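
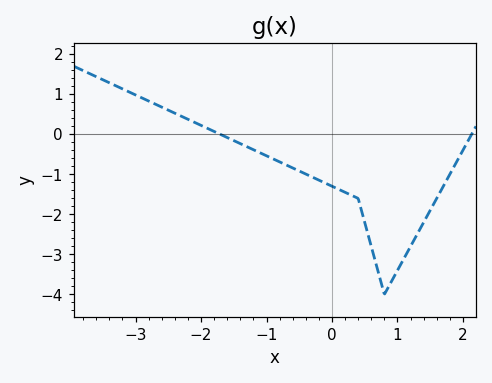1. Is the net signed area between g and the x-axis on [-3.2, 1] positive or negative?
negative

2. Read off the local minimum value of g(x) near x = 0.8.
-4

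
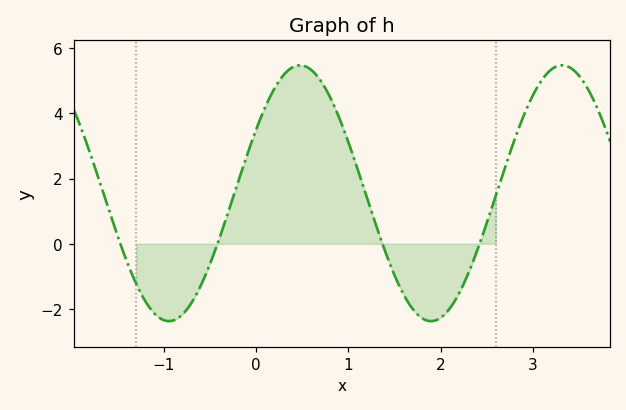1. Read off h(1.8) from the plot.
-2.2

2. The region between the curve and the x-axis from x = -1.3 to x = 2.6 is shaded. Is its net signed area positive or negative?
positive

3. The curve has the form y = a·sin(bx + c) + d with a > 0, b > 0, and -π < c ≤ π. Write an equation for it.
y = 3.92sin(2.2x + 0.52) + 1.55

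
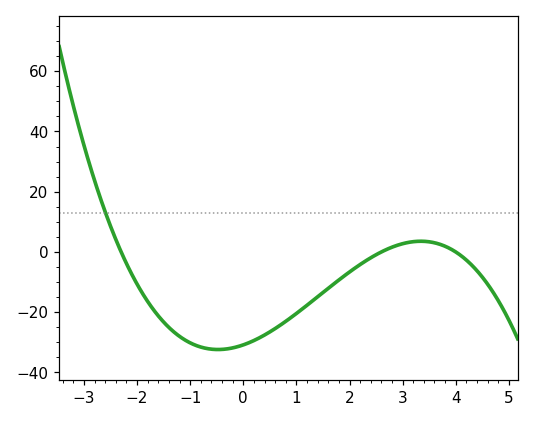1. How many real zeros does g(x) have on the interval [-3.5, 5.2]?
3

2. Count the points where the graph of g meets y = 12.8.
1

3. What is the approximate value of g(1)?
-20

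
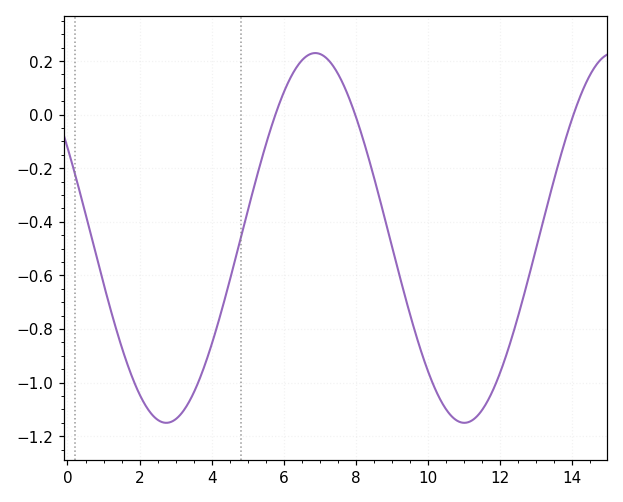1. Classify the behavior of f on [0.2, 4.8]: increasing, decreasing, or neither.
neither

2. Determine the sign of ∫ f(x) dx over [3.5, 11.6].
negative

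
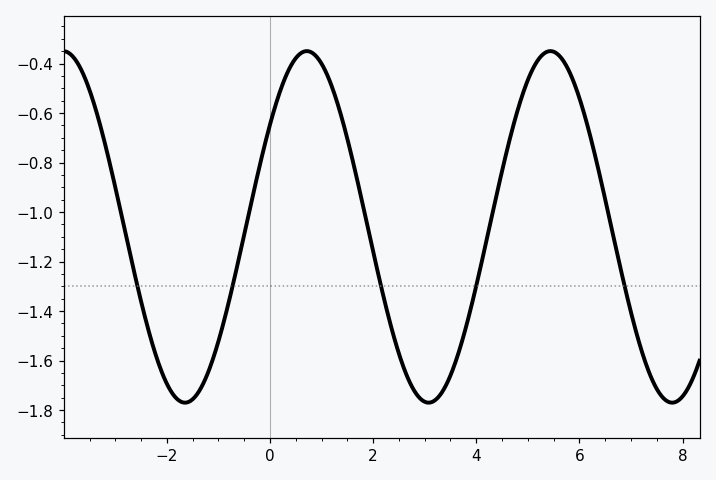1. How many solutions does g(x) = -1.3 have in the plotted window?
5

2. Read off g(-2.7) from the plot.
-1.18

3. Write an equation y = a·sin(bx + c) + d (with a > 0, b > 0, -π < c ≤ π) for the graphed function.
y = 0.71sin(1.33x + 0.622) - 1.06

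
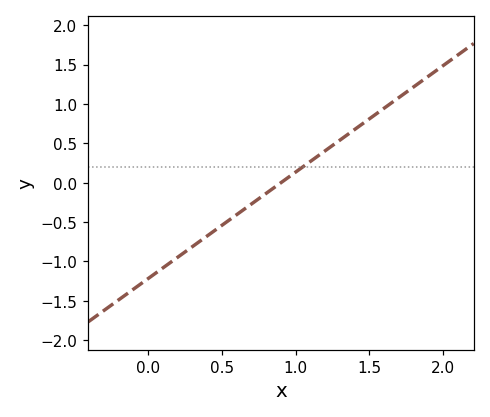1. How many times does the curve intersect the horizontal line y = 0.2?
1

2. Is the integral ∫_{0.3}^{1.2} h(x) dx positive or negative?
negative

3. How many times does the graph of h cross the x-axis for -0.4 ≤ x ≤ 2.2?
1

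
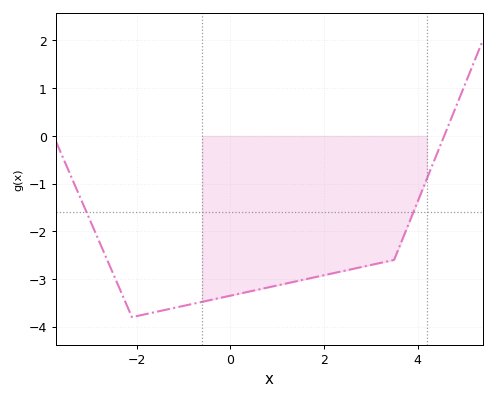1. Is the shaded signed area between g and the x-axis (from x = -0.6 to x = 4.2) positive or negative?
negative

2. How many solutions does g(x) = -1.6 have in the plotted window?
2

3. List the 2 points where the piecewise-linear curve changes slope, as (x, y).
(-2.1, -3.8); (3.5, -2.6)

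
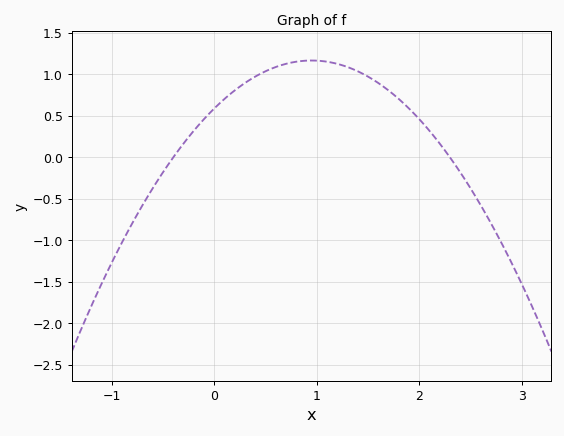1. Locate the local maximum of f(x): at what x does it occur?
0.95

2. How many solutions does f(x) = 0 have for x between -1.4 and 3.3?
2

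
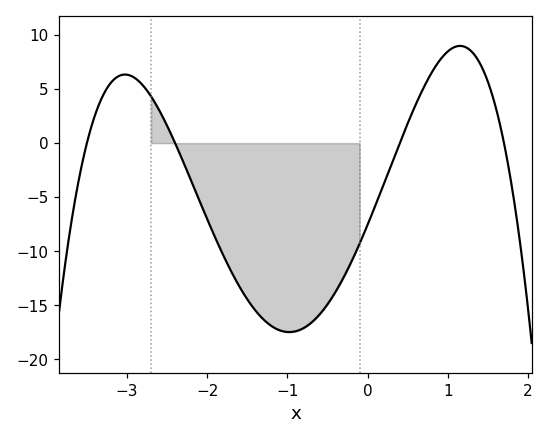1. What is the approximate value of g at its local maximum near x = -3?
6.5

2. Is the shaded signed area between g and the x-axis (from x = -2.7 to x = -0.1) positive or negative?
negative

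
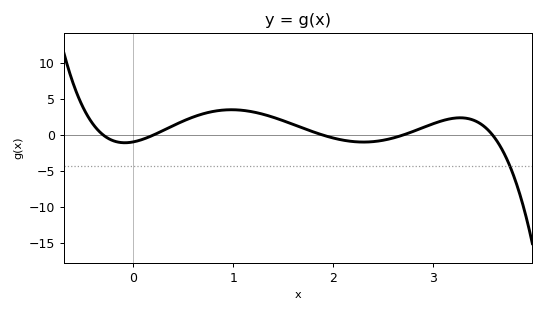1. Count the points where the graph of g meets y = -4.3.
1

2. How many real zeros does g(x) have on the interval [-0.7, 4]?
5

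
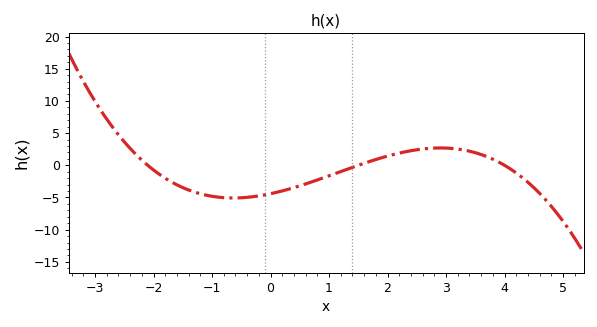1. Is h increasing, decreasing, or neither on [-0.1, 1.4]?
increasing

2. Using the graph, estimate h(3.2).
2.52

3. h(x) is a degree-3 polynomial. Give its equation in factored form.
y = -0.35(x + 2.1)(x - 1.5)(x - 4)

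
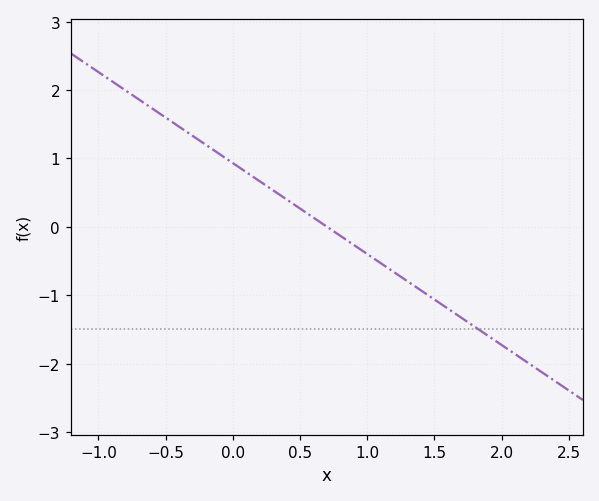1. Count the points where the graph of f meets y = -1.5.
1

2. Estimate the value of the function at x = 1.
-0.4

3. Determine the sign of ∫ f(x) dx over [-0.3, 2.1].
negative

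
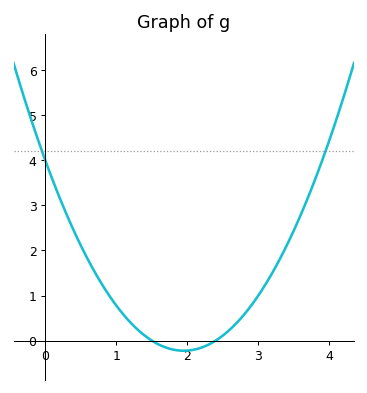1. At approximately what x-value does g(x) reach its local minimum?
1.9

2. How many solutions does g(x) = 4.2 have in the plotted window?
2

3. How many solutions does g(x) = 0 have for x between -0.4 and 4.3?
2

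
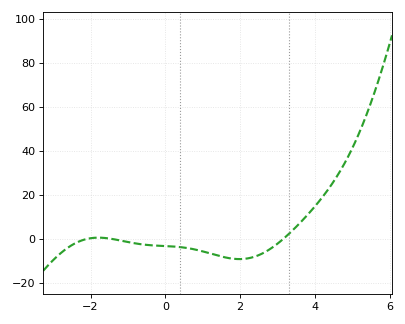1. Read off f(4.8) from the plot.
34.7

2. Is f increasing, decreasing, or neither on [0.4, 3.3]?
neither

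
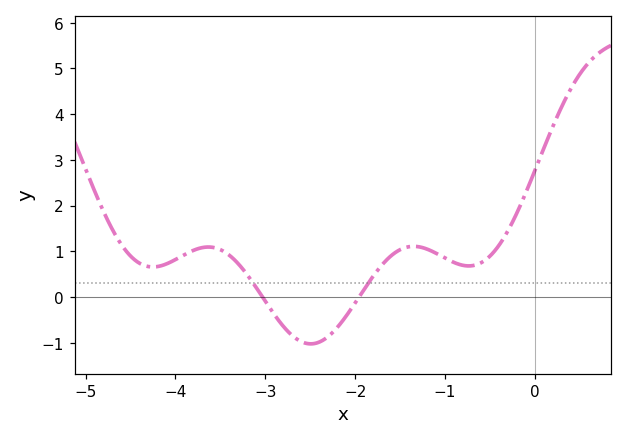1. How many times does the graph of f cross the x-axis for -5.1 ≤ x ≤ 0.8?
2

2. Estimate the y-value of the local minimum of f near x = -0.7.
0.7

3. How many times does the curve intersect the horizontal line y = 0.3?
2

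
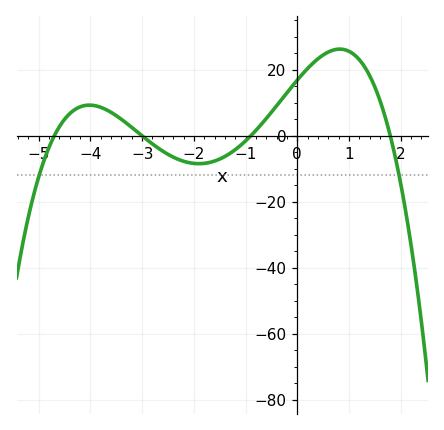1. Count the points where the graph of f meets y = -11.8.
2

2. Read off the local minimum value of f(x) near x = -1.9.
-8.43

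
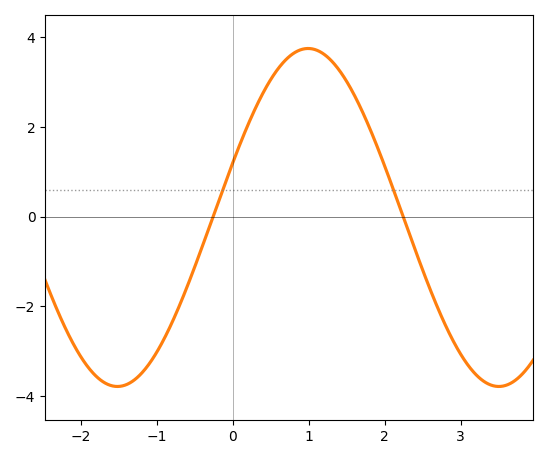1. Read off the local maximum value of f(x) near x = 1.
3.8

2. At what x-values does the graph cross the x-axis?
-0.3, 2.2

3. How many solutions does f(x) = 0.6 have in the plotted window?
2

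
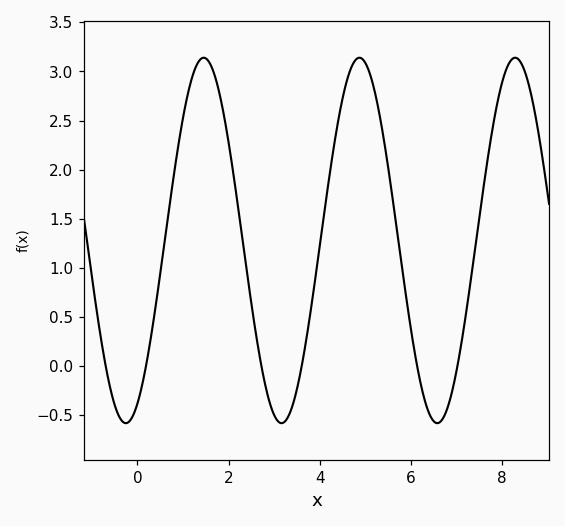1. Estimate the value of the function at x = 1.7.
2.95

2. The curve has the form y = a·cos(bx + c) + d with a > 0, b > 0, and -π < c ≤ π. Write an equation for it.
y = 1.86cos(1.8x - 2.7) + 1.28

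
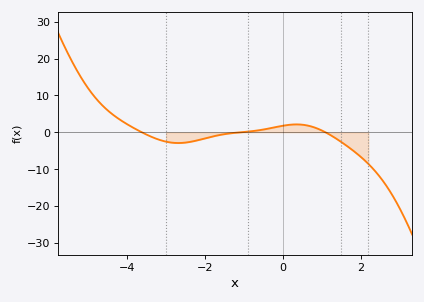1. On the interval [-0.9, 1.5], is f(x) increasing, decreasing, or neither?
neither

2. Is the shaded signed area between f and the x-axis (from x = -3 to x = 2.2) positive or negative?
negative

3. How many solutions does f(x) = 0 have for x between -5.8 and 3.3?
3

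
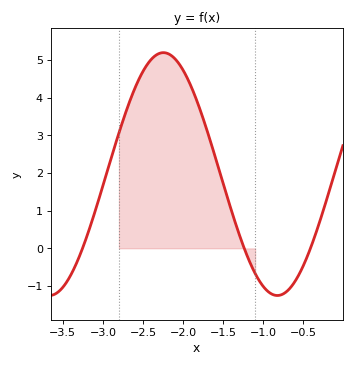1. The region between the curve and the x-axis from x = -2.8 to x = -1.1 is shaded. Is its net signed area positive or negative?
positive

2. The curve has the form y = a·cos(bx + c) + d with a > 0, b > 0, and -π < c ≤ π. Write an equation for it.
y = 3.22cos(2.2x - 1.3) + 1.97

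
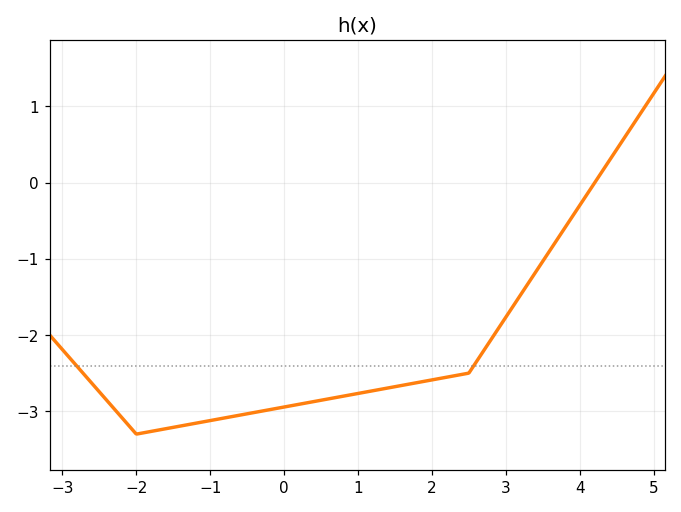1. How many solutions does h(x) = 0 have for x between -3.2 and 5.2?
1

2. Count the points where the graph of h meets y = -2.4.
2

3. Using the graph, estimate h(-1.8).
-3.3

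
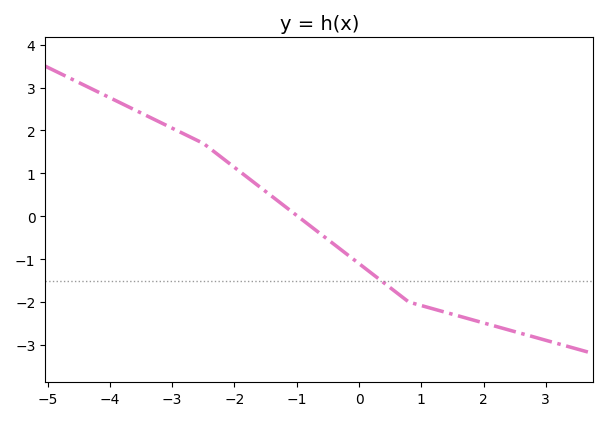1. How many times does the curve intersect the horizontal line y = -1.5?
1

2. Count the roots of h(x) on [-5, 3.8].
1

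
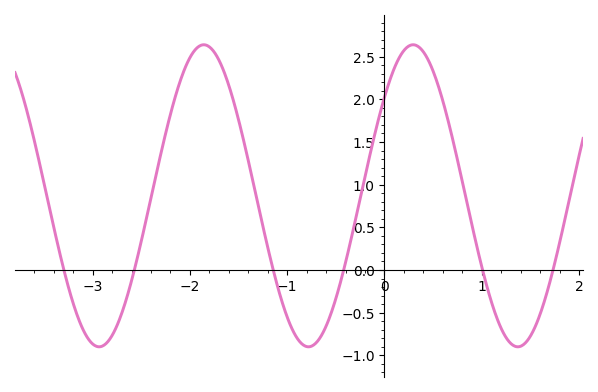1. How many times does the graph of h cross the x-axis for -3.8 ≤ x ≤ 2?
6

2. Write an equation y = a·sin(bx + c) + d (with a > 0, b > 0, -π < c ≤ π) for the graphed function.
y = 1.77sin(2.92x + 0.71) + 0.87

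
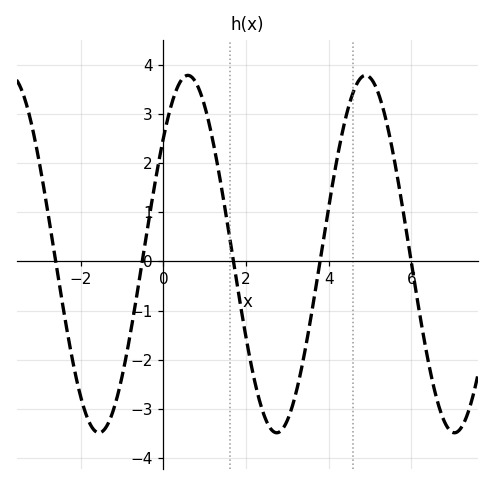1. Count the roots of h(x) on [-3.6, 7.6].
5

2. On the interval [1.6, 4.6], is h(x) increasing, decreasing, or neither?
neither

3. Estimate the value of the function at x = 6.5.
-2.39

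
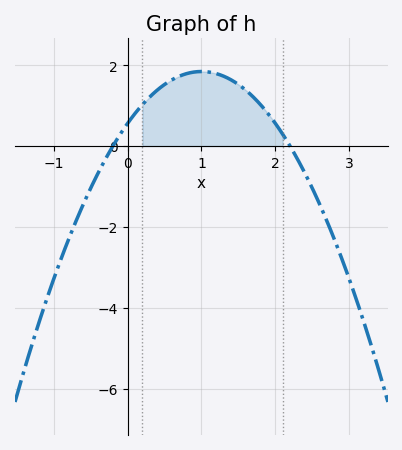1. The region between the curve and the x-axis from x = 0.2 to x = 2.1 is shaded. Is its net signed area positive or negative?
positive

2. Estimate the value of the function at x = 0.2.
1.02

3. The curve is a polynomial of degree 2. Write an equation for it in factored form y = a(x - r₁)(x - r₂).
y = -1.28(x + 0.2)(x - 2.2)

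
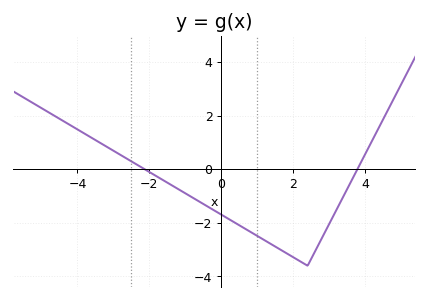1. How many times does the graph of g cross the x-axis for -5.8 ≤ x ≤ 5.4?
2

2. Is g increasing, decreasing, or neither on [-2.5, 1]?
decreasing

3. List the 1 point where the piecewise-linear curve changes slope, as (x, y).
(2.4, -3.6)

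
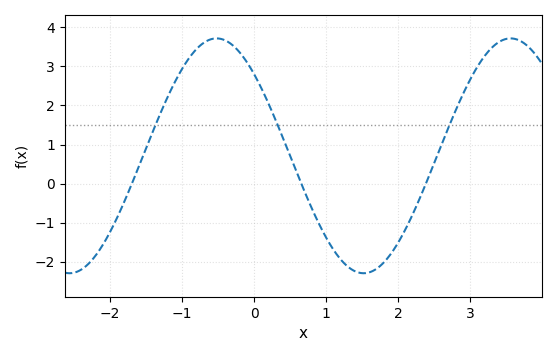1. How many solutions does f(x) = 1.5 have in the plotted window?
3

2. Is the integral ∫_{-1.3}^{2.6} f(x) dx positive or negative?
positive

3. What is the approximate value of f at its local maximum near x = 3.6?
3.72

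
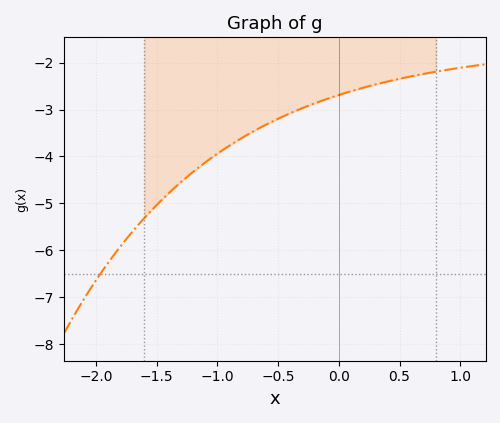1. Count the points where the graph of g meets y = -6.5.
1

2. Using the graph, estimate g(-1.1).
-4.1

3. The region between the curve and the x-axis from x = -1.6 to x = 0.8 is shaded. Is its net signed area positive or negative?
negative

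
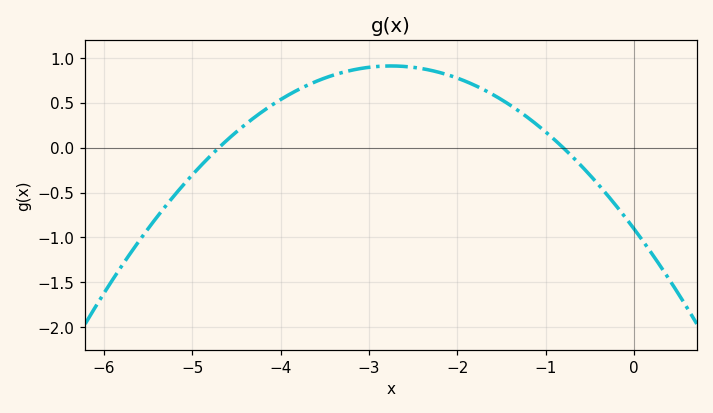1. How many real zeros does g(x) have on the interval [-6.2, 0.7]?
2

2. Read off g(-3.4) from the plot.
0.8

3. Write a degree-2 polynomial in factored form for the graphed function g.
y = -0.24(x + 4.7)(x + 0.8)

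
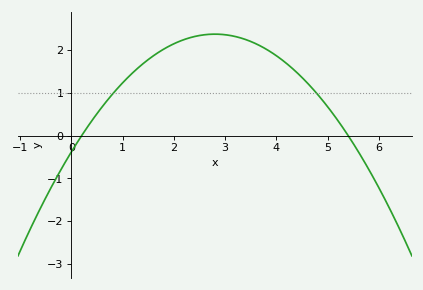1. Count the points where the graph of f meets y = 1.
2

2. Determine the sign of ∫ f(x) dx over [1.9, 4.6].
positive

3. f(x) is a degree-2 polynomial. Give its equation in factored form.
y = -0.35(x - 0.2)(x - 5.4)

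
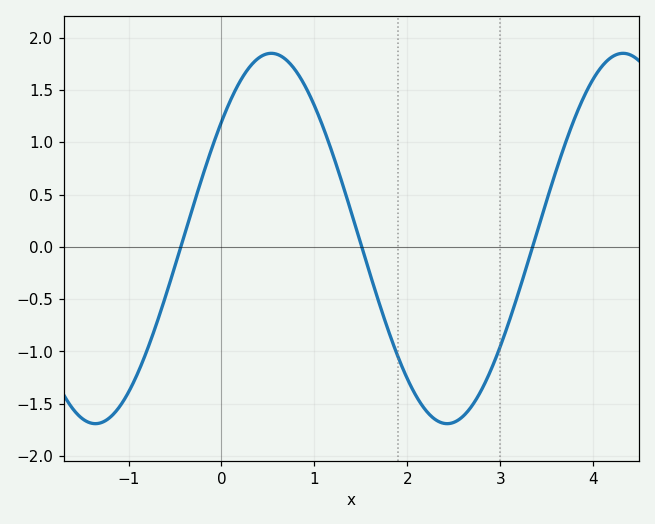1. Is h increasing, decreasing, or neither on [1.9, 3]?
neither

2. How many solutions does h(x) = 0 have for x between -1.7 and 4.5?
3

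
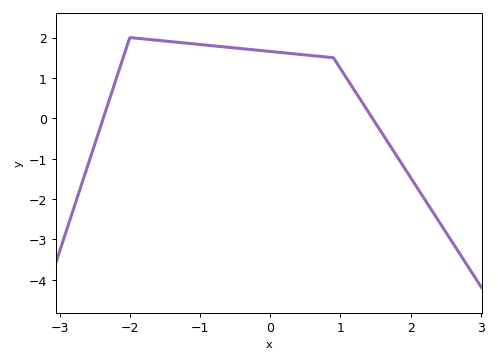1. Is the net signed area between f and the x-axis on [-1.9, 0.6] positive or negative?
positive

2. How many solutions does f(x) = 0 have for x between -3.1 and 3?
2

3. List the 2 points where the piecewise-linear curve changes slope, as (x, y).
(-2, 2); (0.9, 1.5)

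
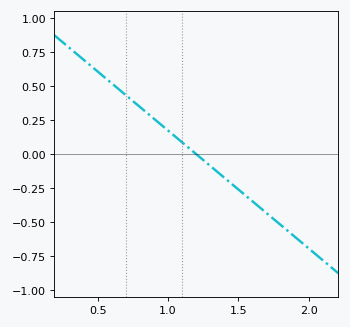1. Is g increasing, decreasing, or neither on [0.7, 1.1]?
decreasing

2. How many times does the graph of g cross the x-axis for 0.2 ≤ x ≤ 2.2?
1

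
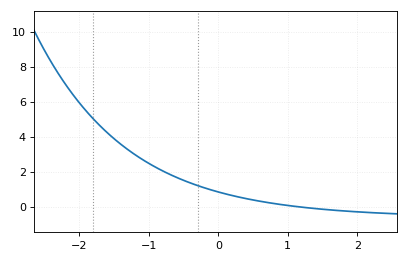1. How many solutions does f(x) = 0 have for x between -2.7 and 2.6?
1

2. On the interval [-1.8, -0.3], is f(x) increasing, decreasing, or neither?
decreasing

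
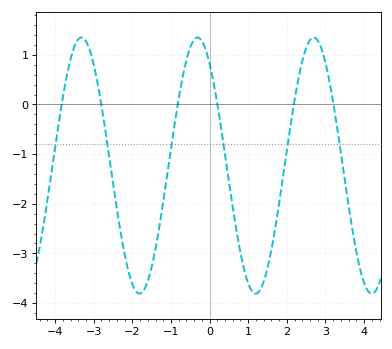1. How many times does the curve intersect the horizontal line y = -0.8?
6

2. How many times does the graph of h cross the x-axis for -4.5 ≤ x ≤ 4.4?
6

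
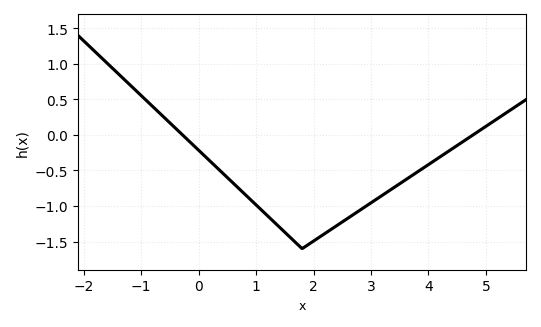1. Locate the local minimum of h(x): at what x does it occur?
1.8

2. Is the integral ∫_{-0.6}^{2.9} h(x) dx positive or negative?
negative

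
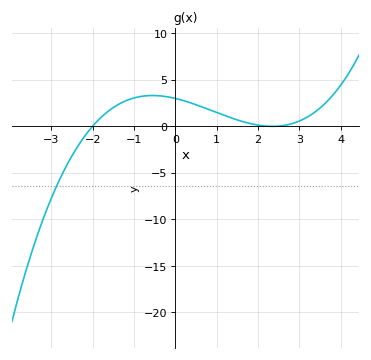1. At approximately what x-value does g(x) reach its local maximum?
-0.553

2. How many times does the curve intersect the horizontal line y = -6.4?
1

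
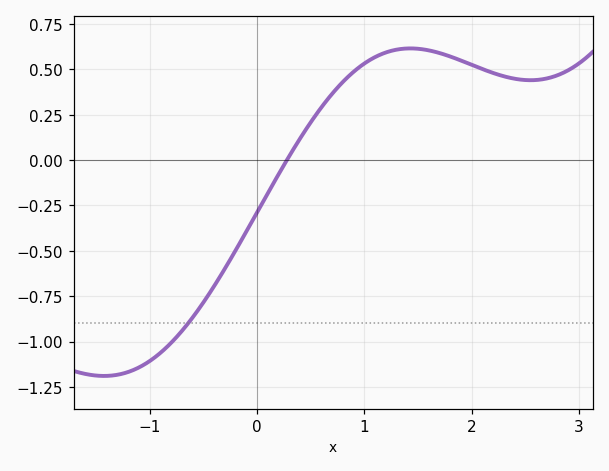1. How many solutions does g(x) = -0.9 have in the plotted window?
1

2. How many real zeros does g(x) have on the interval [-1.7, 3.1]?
1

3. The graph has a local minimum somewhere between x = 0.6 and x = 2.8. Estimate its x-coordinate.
2.5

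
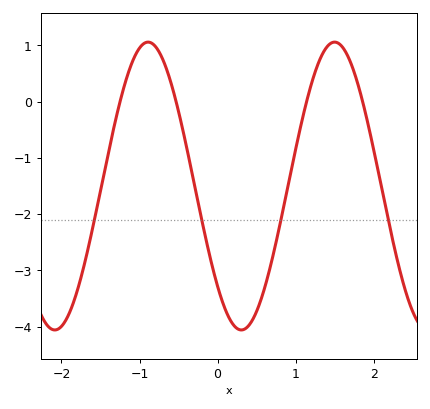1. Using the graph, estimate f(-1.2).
0.258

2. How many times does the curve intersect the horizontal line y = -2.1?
4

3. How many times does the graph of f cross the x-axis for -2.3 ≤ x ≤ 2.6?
4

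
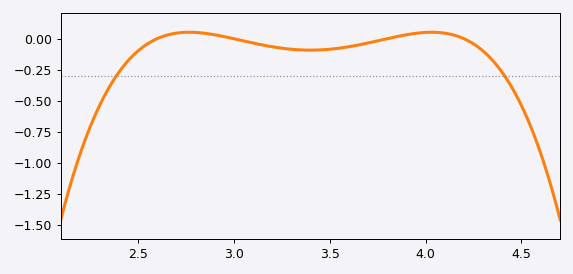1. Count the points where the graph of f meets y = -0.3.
2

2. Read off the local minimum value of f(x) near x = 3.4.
-0.092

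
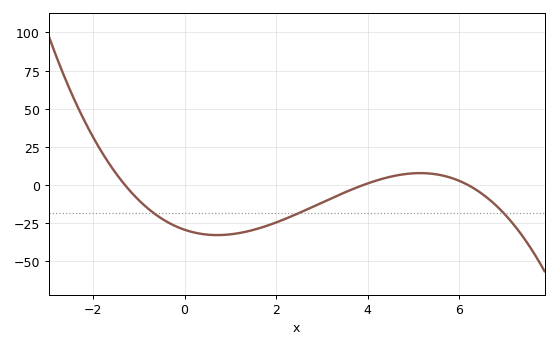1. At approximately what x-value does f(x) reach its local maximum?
5.15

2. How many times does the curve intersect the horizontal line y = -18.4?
3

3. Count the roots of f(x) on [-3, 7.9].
3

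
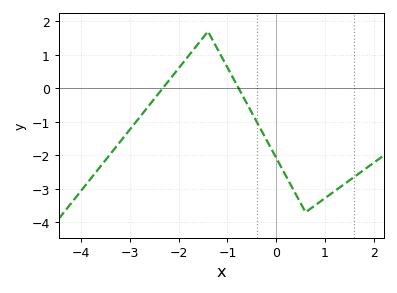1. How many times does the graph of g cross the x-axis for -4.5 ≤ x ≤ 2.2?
2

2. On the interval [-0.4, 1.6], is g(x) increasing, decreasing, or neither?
neither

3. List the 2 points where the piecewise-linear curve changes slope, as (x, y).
(-1.4, 1.7); (0.6, -3.7)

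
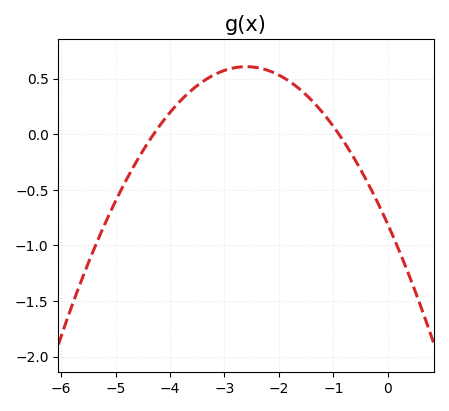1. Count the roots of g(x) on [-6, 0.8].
2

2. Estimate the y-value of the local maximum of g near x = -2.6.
0.6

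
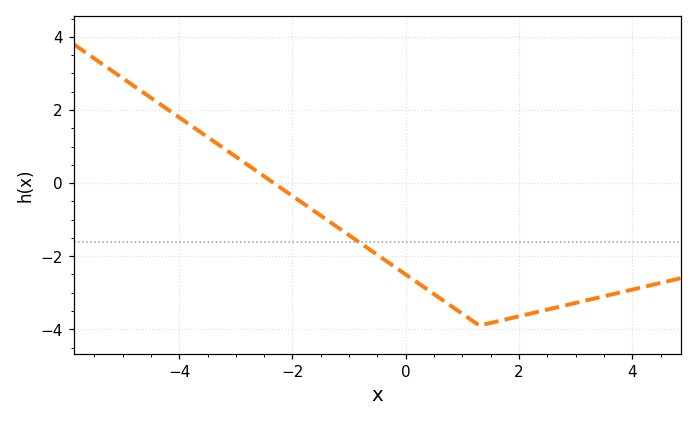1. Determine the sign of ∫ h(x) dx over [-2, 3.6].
negative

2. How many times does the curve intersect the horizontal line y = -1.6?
1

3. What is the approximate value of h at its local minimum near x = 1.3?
-3.8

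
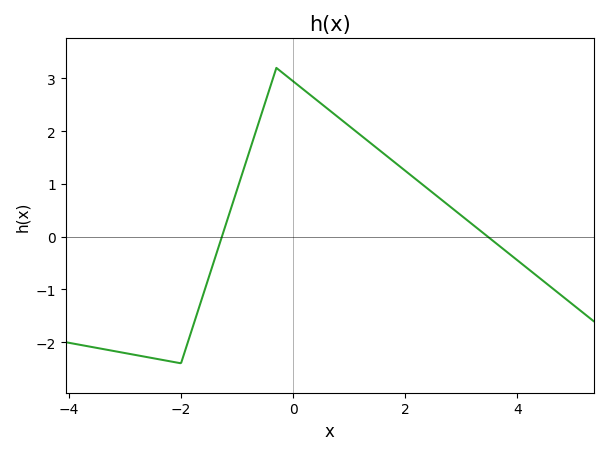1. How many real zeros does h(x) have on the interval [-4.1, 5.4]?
2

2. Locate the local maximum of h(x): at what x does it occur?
-0.2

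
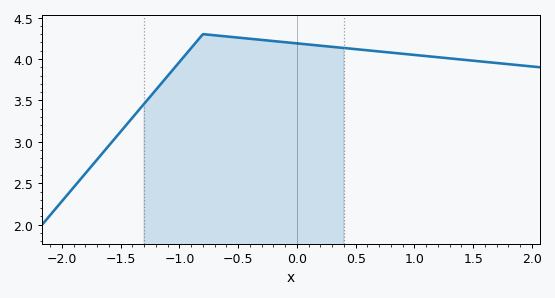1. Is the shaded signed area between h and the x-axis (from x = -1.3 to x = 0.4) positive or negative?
positive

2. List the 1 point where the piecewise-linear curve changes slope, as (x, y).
(-0.8, 4.3)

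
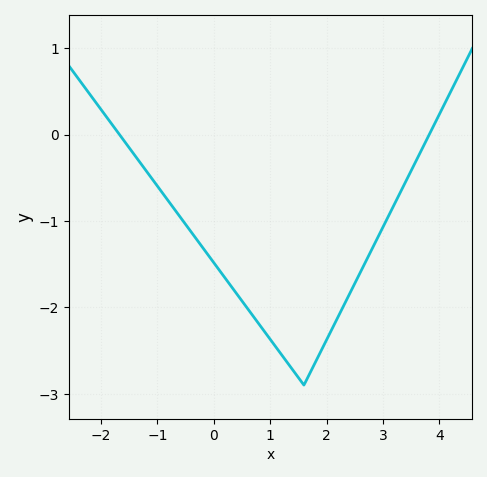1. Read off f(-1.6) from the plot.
-0.06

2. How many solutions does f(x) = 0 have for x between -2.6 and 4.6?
2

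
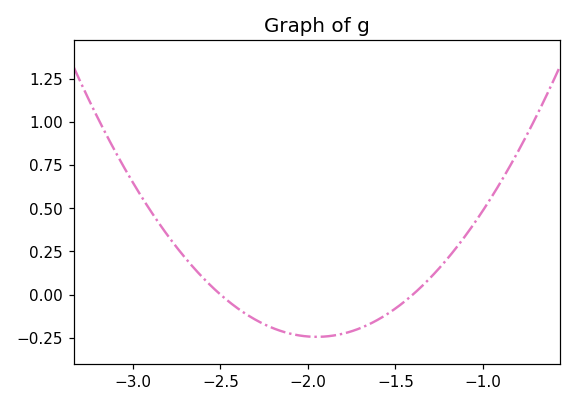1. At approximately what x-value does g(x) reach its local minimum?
-1.95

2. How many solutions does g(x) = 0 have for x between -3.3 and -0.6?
2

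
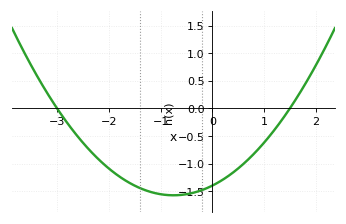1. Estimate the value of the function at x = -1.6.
-1.35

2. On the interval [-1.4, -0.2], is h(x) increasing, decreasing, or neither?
neither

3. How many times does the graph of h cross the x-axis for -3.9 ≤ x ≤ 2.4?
2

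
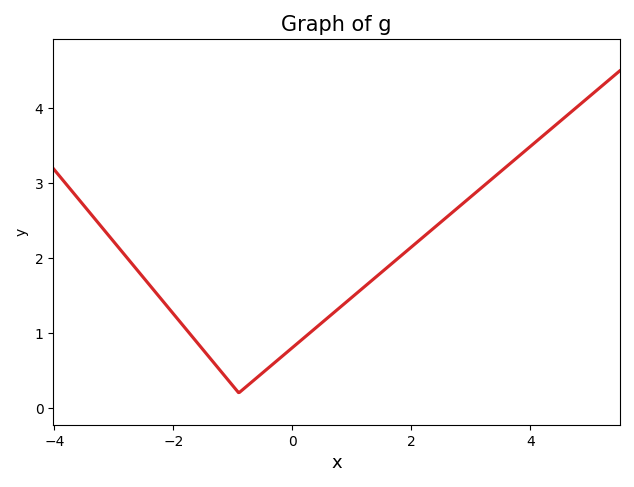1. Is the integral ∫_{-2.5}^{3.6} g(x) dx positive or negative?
positive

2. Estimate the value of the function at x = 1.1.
1.5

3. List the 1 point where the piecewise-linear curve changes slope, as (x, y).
(-0.9, 0.2)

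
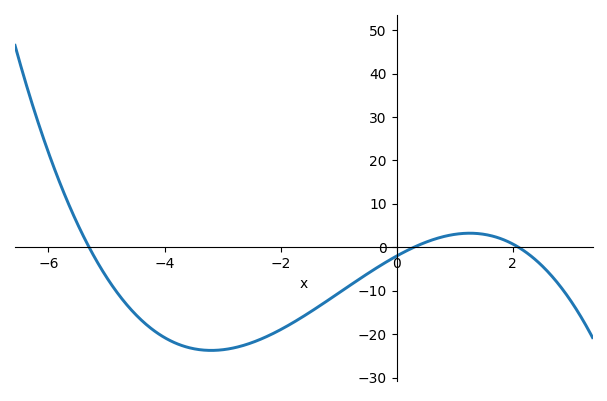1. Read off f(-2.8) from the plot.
-23.2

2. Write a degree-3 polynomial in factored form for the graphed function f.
y = -0.61(x + 5.3)(x - 0.3)(x - 2.1)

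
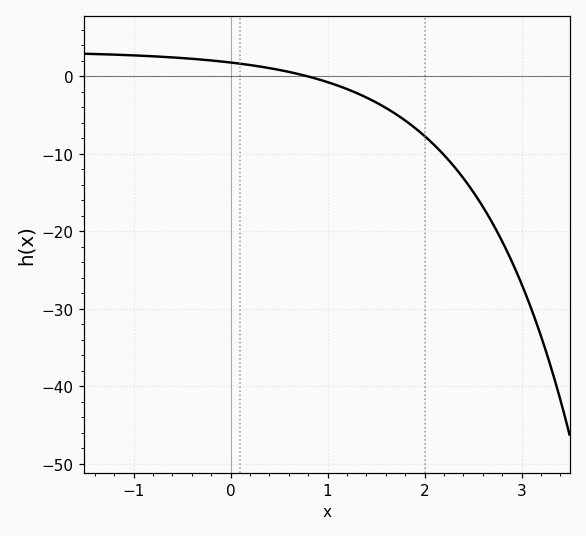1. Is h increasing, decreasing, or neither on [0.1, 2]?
decreasing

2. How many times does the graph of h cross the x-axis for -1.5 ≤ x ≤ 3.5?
1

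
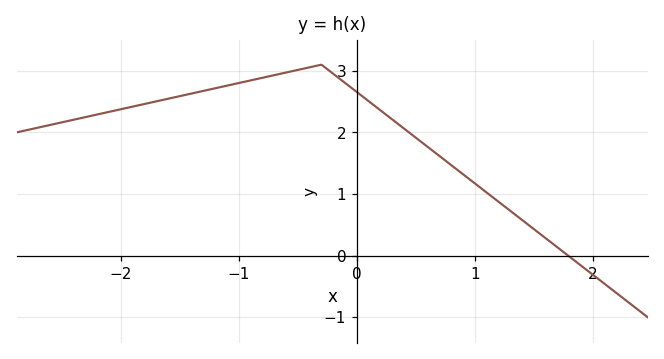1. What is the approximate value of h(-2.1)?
2.33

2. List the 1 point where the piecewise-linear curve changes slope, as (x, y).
(-0.3, 3.1)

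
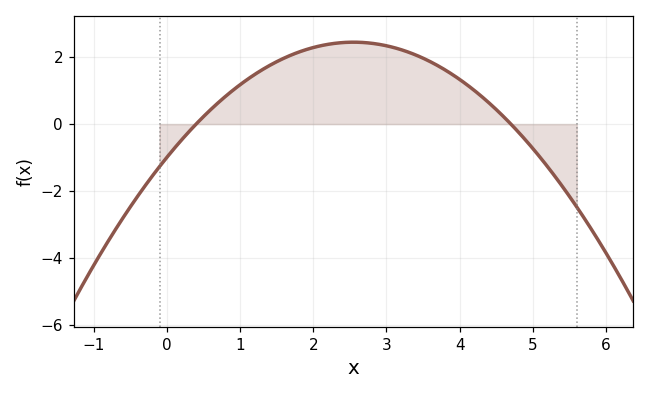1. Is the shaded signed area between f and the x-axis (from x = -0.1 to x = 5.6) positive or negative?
positive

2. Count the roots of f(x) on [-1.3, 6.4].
2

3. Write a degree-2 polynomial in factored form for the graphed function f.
y = -0.53(x - 0.4)(x - 4.7)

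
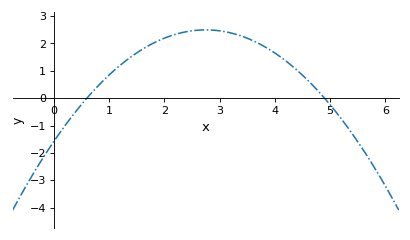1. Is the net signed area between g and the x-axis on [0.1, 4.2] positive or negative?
positive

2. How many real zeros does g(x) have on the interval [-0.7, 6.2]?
2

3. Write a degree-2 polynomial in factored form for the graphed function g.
y = -0.54(x - 0.6)(x - 4.9)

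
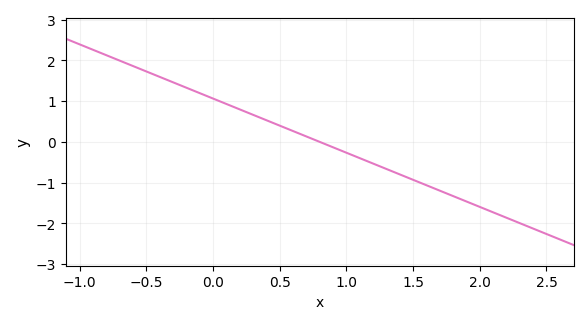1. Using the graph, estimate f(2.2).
-1.9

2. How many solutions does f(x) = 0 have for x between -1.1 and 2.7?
1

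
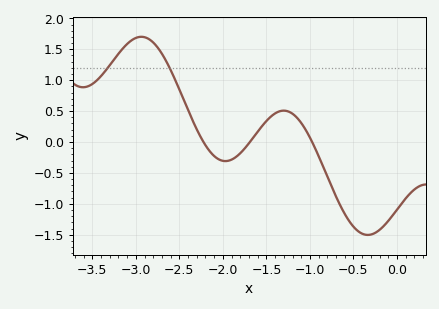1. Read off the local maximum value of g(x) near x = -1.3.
0.508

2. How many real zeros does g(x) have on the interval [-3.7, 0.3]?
3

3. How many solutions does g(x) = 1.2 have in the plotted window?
2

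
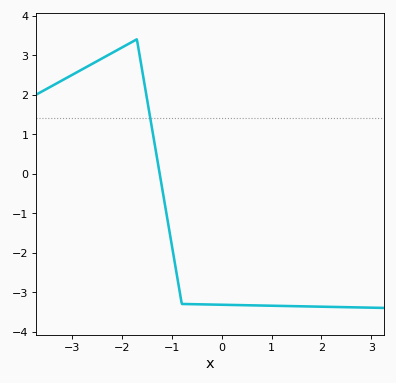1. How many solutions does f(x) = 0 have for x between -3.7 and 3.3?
1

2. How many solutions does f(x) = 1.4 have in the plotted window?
1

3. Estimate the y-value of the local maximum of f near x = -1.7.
3.4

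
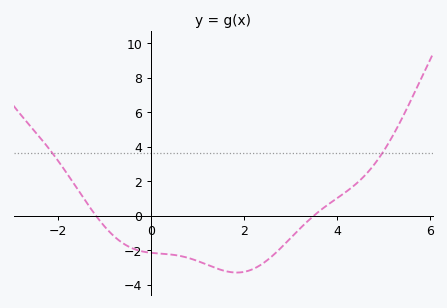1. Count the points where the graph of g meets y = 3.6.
2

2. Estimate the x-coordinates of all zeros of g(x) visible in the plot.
-1.18, 3.5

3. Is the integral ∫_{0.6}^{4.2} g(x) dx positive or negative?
negative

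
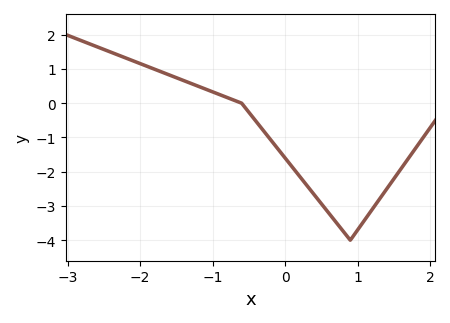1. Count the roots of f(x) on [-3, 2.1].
1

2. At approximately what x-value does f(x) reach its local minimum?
0.9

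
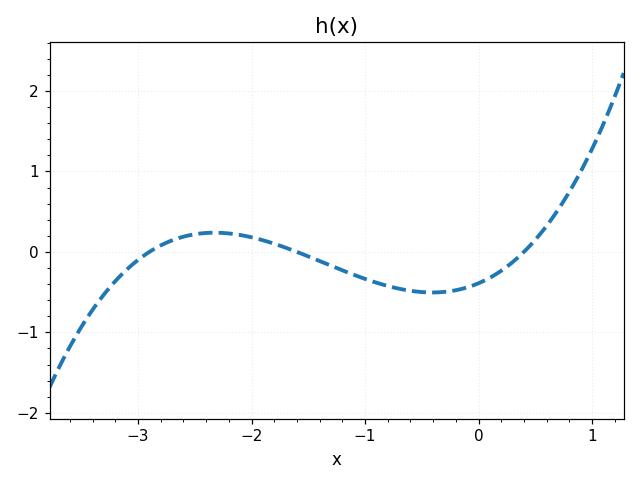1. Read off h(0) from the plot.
-0.4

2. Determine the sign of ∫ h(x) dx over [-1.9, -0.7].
negative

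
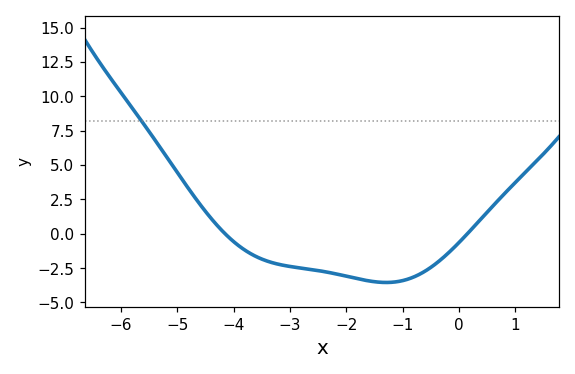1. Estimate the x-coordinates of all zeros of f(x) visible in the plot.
-4.2, 0.2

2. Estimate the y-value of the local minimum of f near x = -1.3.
-3.5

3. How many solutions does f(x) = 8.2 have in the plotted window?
1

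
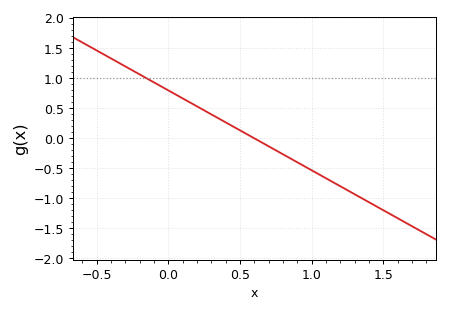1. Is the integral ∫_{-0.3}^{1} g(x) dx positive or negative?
positive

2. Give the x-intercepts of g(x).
0.6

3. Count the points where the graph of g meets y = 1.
1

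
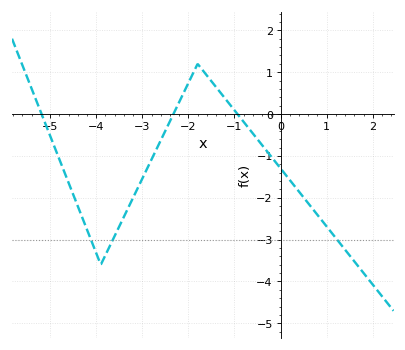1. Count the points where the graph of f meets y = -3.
3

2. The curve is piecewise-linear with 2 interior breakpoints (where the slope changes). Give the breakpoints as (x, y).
(-3.9, -3.6); (-1.8, 1.2)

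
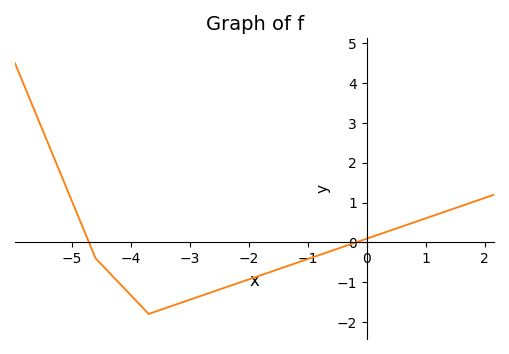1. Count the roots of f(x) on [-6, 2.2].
2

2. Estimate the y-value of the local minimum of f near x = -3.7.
-1.8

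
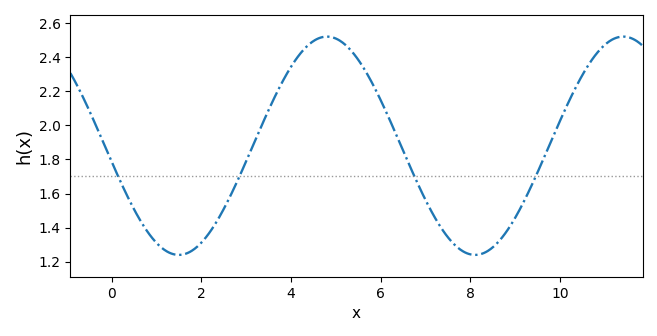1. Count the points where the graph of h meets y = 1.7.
4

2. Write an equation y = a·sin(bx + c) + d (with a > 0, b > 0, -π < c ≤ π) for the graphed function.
y = 0.64sin(0.95x - 3) + 1.88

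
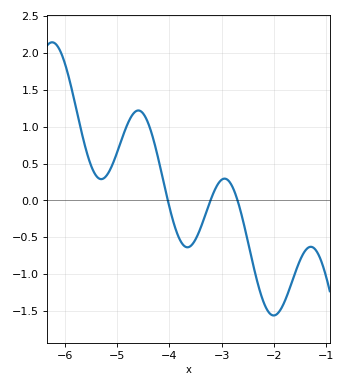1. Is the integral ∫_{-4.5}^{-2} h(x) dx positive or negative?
negative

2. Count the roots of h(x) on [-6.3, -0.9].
3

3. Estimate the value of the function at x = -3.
0.3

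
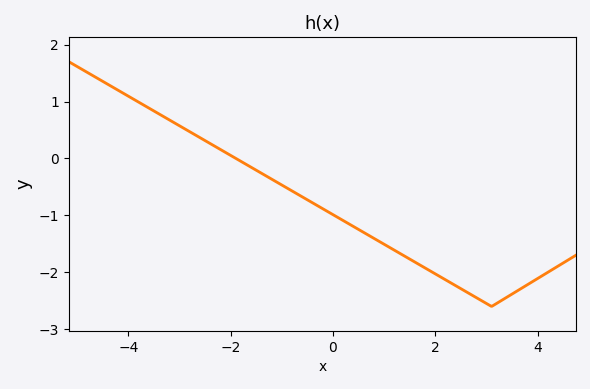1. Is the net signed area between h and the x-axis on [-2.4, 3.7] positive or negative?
negative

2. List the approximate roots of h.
-1.9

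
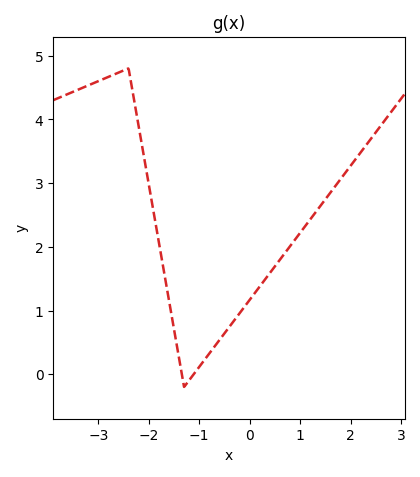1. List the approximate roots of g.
-1.3, -1.1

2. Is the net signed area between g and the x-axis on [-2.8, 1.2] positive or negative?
positive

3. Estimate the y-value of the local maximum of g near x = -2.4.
4.8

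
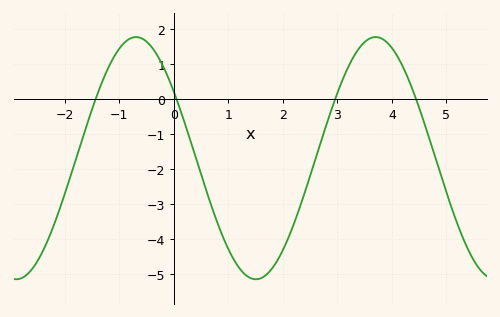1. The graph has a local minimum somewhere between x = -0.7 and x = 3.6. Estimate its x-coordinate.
1.51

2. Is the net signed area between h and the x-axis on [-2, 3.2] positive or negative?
negative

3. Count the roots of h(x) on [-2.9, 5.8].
4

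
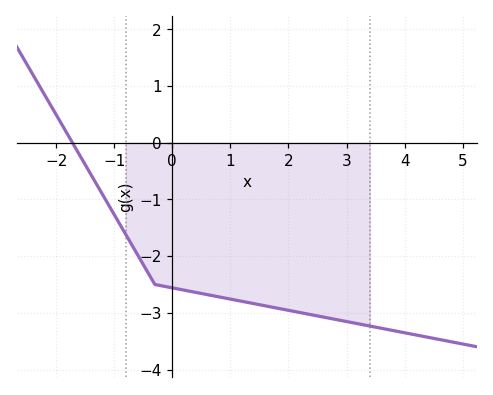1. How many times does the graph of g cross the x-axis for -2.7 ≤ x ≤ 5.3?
1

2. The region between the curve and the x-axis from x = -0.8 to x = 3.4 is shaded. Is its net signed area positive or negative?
negative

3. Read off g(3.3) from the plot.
-3.2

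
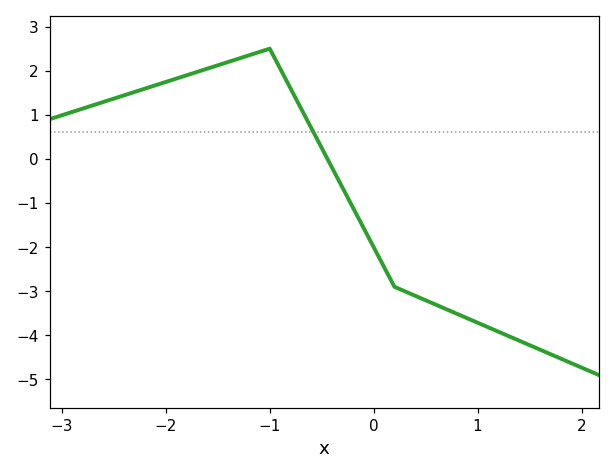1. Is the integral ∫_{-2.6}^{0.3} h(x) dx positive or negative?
positive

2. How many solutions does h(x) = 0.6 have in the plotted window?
1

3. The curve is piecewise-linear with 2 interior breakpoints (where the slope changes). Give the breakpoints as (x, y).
(-1, 2.5); (0.2, -2.9)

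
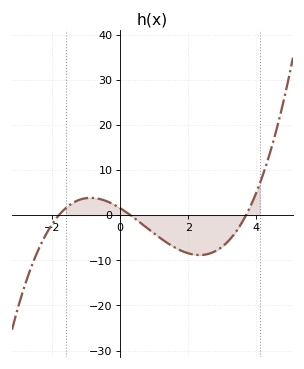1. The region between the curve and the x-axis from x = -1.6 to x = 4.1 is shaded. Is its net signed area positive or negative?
negative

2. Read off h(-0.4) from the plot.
3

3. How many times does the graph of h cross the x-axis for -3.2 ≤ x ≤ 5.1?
3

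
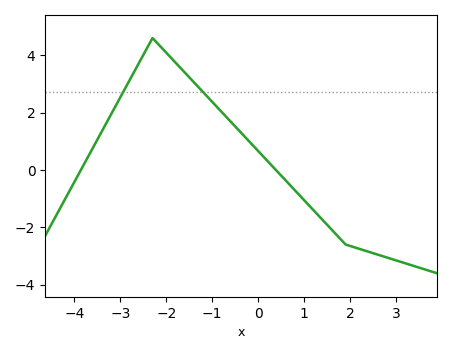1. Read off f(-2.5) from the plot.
4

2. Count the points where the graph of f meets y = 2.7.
2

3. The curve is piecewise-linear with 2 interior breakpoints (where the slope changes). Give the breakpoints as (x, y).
(-2.3, 4.6); (1.9, -2.6)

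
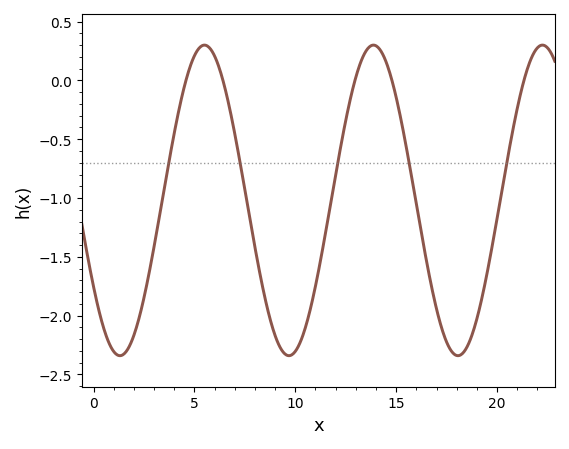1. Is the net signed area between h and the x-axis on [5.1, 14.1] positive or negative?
negative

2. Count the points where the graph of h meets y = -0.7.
5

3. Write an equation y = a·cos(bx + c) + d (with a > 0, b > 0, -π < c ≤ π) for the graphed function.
y = 1.32cos(0.75x + 2.2) - 1.02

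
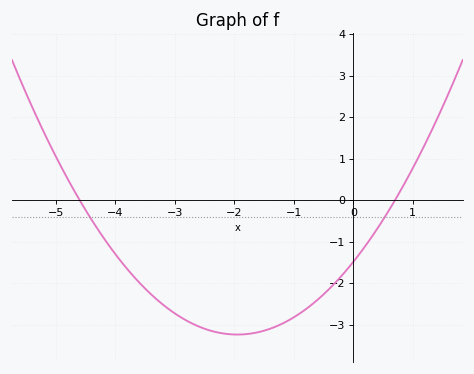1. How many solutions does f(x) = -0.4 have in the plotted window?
2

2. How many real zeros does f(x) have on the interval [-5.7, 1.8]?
2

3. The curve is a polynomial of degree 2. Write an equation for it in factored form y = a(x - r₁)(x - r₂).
y = 0.46(x + 4.6)(x - 0.7)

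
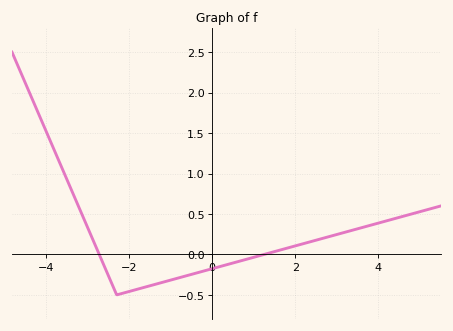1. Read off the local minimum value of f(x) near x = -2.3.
-0.5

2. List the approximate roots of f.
-2.72, 1.25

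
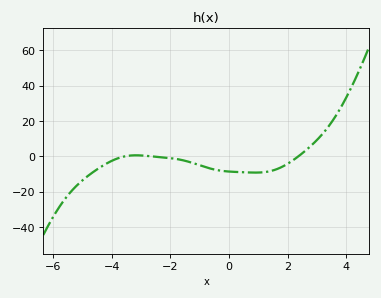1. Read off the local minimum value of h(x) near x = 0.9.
-10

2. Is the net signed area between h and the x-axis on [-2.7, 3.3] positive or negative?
negative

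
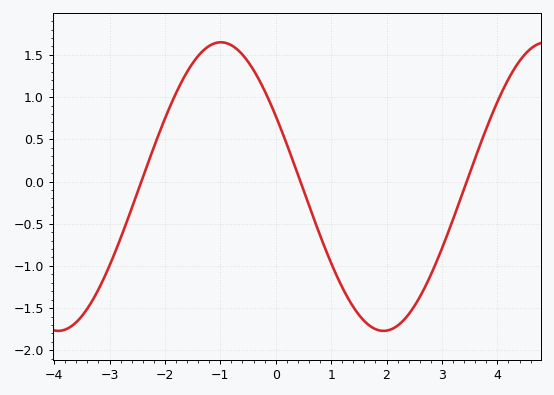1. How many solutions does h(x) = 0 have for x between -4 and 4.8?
3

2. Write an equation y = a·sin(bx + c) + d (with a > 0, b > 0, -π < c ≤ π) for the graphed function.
y = 1.71sin(1.1x + 2.6) - 0.06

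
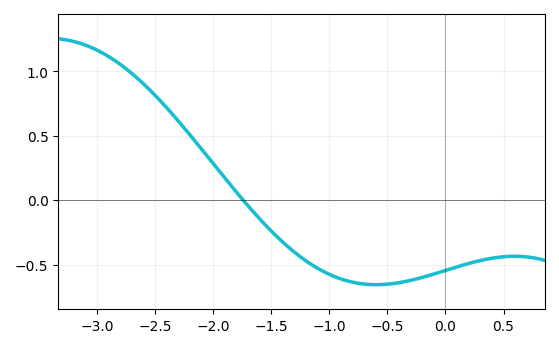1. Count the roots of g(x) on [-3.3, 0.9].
1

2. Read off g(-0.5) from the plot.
-0.652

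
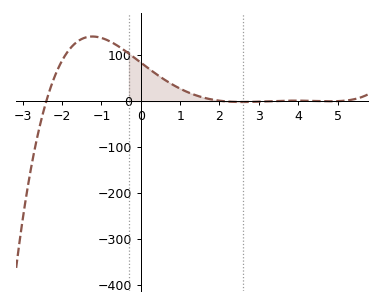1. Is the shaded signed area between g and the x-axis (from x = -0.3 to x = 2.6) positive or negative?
positive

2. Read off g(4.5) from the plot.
0.219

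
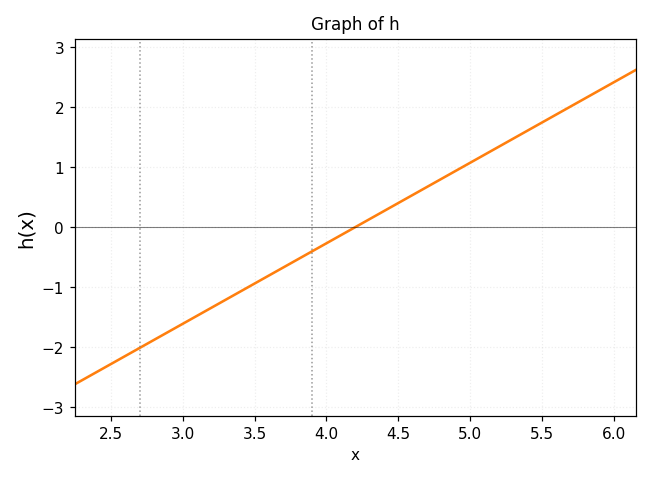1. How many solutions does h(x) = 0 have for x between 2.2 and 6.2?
1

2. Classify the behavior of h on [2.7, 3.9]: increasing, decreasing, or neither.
increasing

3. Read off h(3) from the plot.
-1.6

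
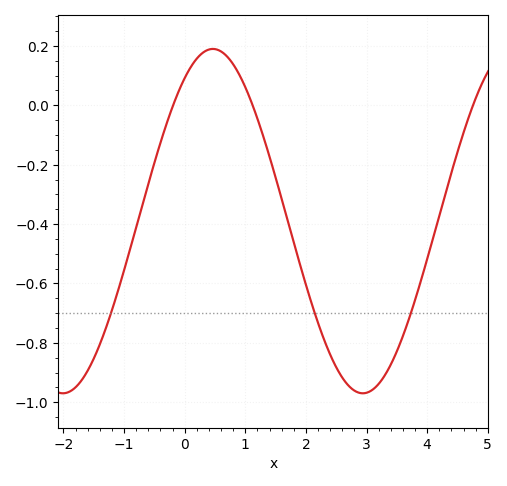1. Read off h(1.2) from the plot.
-0.04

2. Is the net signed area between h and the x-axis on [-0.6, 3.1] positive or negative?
negative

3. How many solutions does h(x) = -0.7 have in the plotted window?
3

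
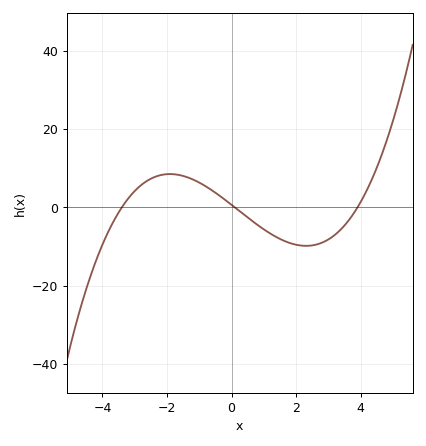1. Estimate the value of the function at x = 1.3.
-7.19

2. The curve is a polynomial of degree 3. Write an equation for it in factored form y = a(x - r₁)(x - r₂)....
y = 0.49(x + 3.4)(x - 0.1)(x - 3.9)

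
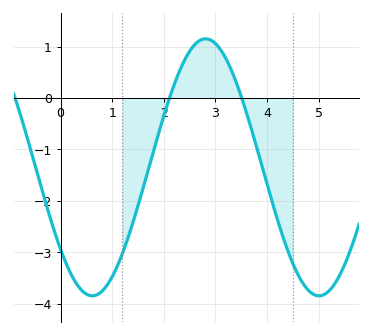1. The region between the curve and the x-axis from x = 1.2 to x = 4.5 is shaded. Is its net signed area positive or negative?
negative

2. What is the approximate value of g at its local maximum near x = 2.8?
1.15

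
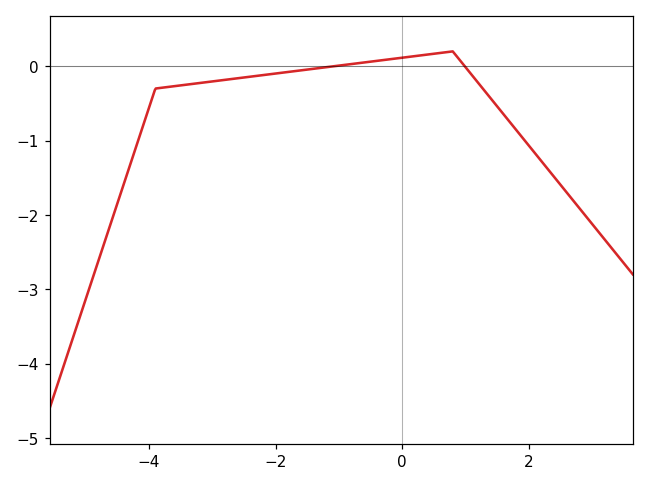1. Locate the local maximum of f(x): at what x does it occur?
0.798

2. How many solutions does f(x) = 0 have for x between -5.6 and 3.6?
2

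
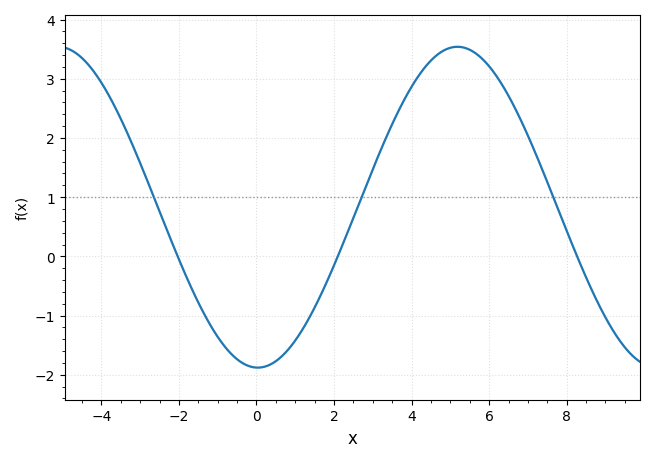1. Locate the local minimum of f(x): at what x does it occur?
0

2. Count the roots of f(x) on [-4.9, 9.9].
3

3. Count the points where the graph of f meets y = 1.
3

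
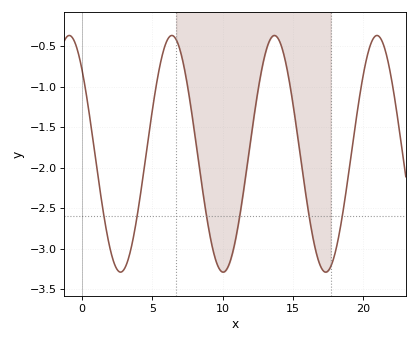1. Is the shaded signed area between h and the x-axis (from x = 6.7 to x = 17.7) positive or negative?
negative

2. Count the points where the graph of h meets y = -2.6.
6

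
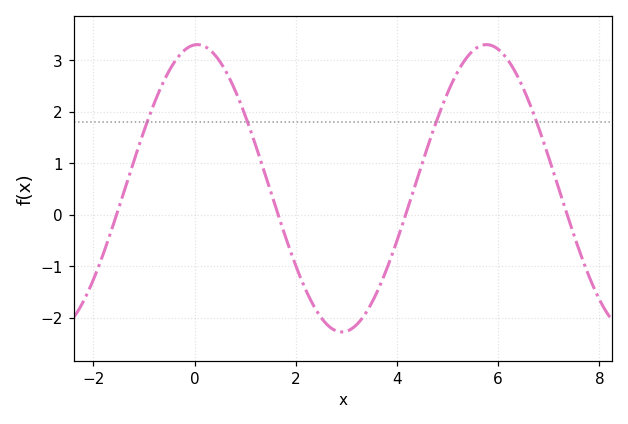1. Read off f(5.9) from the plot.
3.27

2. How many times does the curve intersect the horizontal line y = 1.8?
4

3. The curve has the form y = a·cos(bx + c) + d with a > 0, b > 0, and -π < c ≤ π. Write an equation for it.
y = 2.79cos(1.1x - 0.06) + 0.51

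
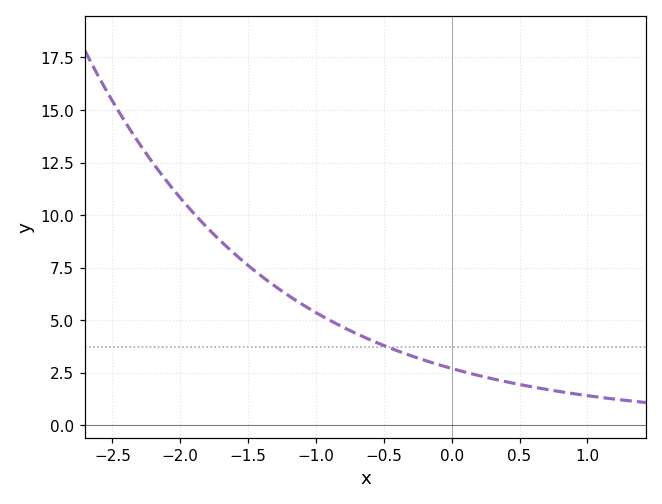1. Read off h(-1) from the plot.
5.36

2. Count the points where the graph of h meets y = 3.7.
1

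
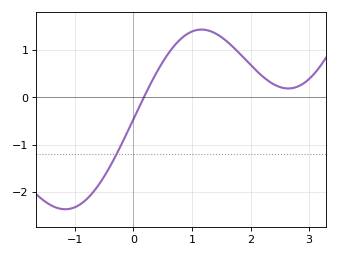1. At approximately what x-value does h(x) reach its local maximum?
1.16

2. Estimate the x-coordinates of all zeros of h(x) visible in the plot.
0.18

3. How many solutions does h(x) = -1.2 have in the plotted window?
1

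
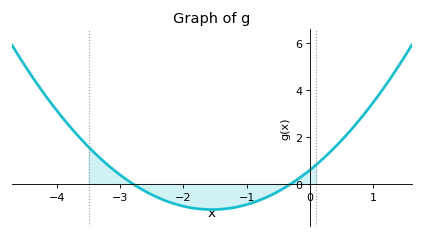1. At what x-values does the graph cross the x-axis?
-2.8, -0.3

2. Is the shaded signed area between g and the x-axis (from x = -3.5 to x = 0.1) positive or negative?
negative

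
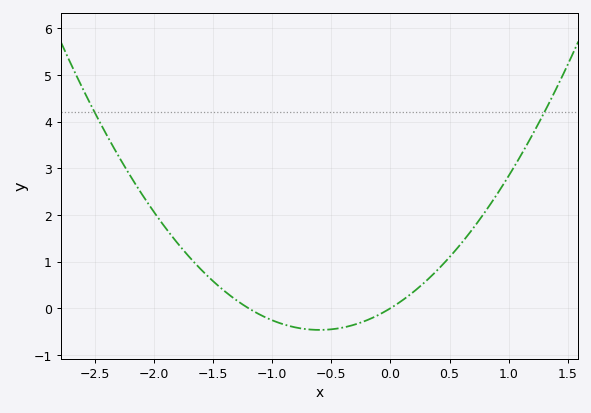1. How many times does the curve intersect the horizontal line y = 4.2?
2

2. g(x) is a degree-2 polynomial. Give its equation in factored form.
y = 1.29(x + 1.2)(x - 0)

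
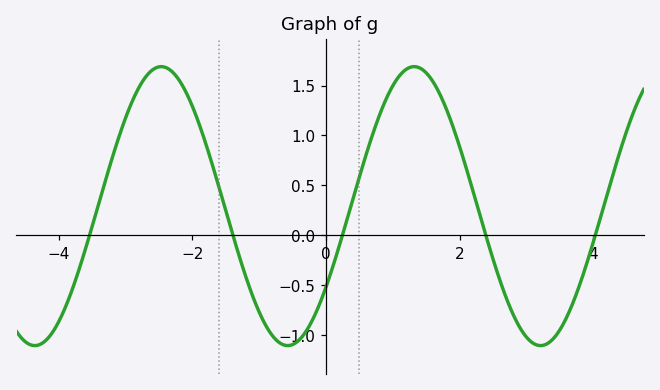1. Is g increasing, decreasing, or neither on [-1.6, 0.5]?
neither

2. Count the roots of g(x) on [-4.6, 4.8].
5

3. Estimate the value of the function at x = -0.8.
-1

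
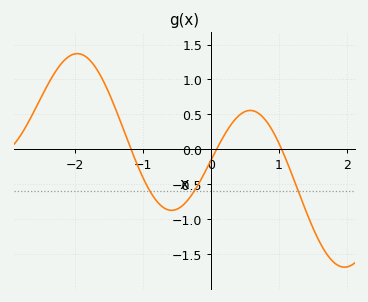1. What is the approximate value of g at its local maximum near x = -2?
1.35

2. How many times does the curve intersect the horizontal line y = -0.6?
3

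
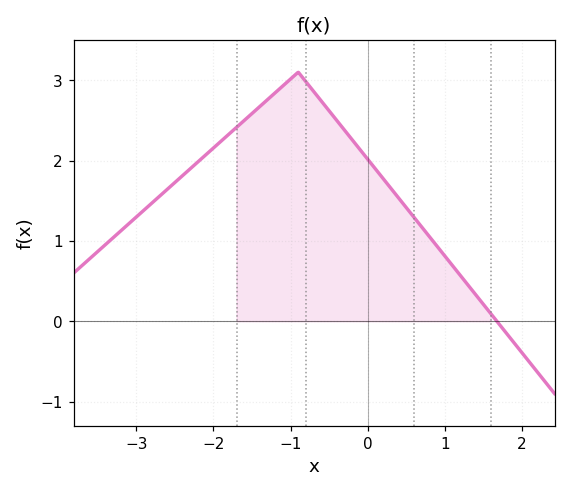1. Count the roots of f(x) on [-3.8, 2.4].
1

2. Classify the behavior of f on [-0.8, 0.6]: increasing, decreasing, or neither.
decreasing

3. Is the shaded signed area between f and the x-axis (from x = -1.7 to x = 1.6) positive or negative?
positive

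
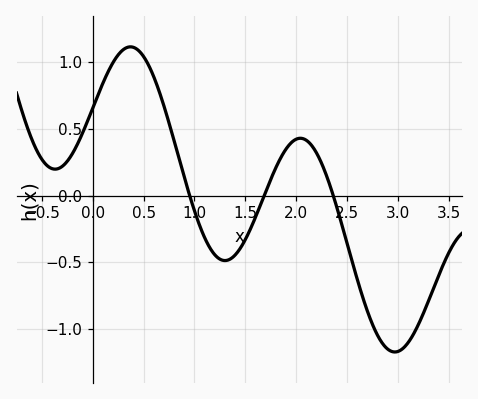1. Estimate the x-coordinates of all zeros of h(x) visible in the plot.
1, 1.7, 2.4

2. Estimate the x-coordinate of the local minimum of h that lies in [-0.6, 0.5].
-0.4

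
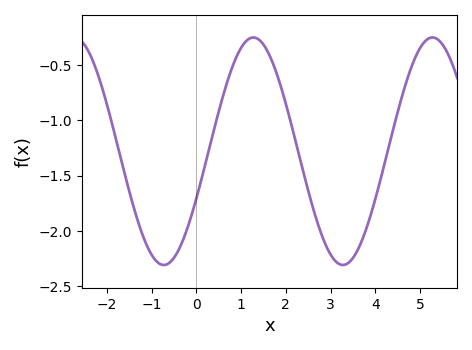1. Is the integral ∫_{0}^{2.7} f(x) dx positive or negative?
negative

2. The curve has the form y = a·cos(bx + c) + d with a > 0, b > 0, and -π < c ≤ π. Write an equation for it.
y = 1.03cos(1.6x - 2) - 1.28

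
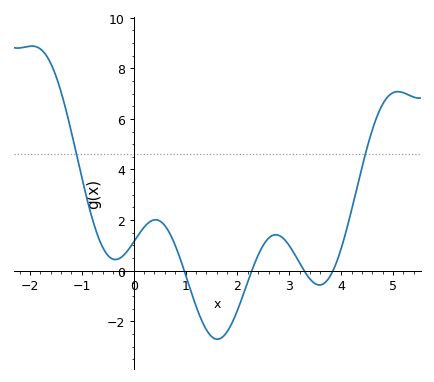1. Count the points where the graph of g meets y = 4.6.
2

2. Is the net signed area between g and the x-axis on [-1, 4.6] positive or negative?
positive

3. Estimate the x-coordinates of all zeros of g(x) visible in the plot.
0.975, 2.28, 3.29, 3.84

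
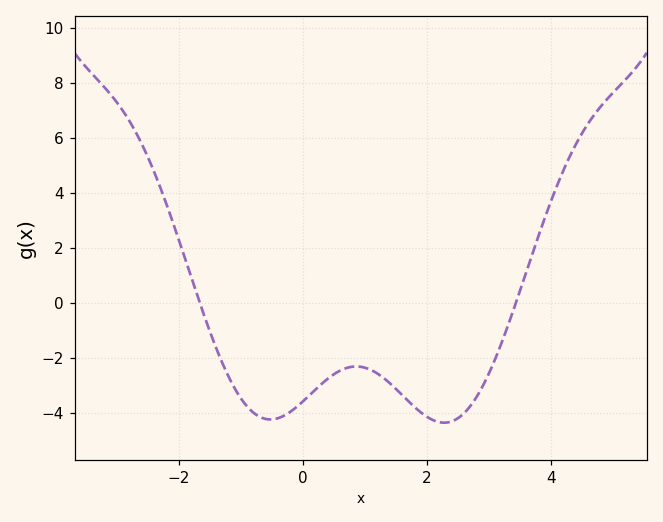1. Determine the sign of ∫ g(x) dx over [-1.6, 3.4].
negative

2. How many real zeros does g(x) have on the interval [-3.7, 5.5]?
2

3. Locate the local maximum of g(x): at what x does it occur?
0.8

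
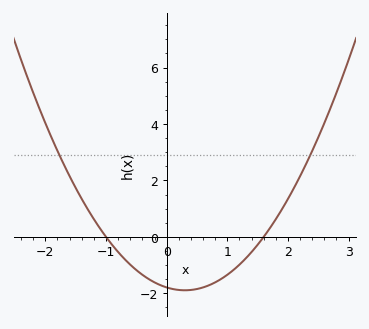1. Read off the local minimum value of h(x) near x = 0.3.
-1.8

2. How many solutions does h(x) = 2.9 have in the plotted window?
2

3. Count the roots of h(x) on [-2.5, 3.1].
2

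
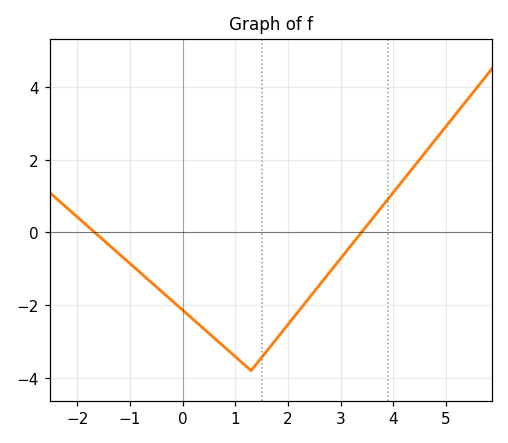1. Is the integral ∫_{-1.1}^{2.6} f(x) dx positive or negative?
negative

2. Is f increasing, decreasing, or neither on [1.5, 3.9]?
increasing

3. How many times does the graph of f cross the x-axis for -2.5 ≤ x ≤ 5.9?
2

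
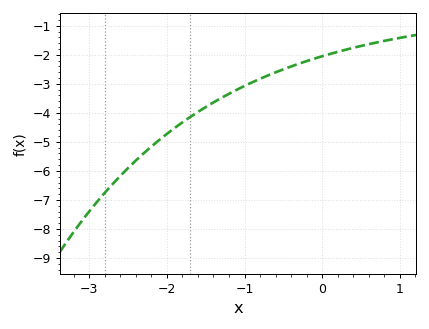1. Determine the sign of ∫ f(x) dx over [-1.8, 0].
negative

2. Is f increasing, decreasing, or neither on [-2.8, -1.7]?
increasing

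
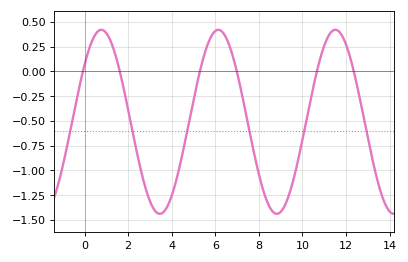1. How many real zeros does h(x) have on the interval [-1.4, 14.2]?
6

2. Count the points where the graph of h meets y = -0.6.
6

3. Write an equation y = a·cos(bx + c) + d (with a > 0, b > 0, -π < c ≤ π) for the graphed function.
y = 0.93cos(1.2x - 0.9) - 0.51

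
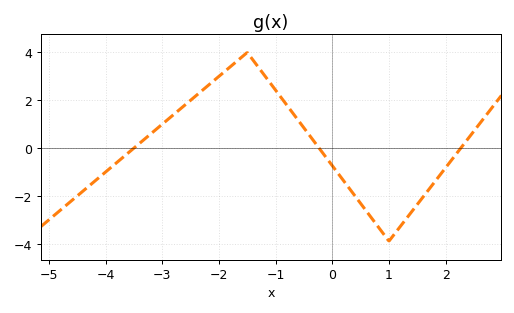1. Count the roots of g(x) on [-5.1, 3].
3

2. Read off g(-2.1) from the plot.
2.8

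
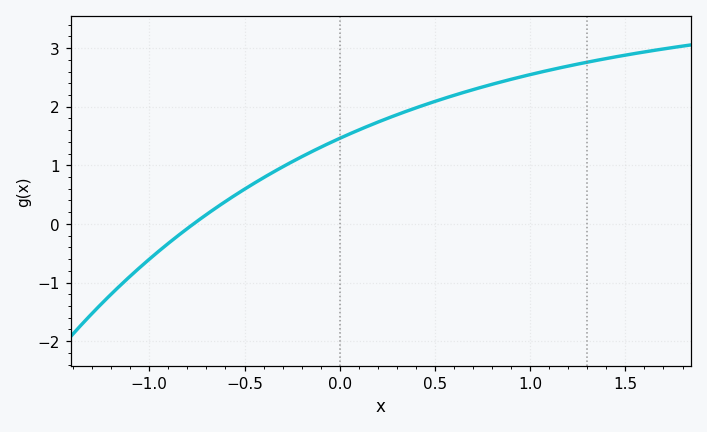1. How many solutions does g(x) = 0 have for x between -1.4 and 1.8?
1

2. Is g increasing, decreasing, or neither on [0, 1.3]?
increasing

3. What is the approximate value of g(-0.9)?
-0.3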